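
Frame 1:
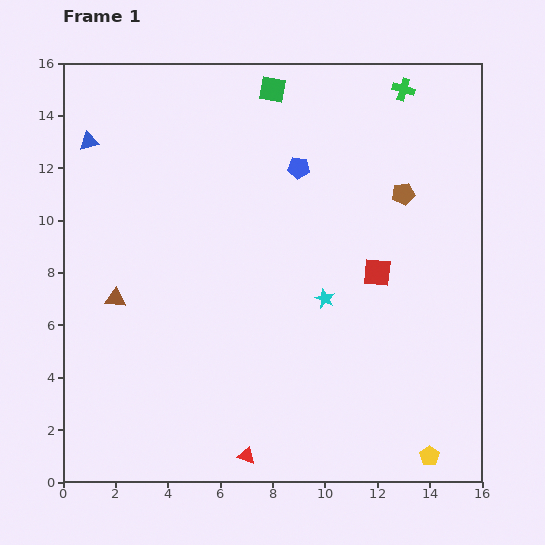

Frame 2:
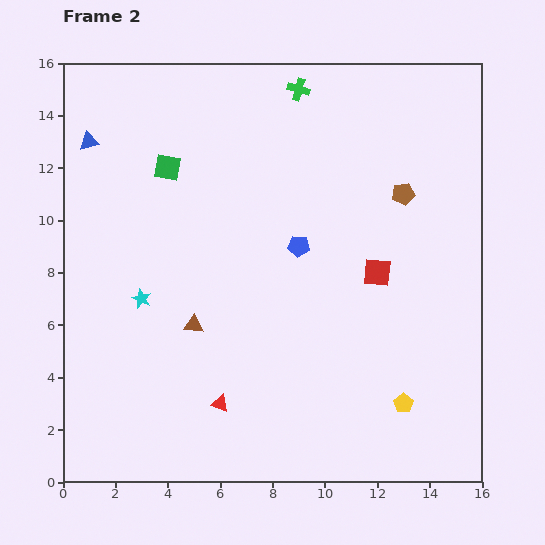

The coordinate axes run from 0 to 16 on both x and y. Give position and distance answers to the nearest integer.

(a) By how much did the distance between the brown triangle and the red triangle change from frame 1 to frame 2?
-5

Distance in frame 1: 8. Distance in frame 2: 3.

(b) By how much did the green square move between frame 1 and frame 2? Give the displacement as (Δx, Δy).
(-4, -3)

The green square was at (8, 15) in frame 1 and (4, 12) in frame 2.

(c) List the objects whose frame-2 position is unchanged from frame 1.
the red square, the blue triangle, the brown pentagon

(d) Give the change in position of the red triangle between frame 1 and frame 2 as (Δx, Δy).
(-1, 2)

The red triangle was at (7, 1) in frame 1 and (6, 3) in frame 2.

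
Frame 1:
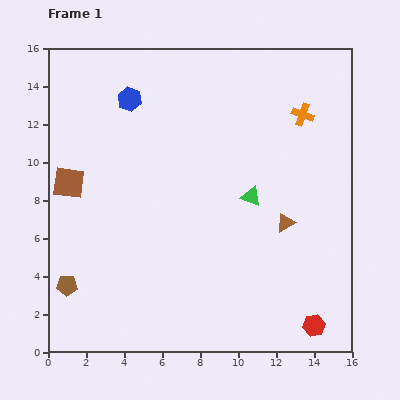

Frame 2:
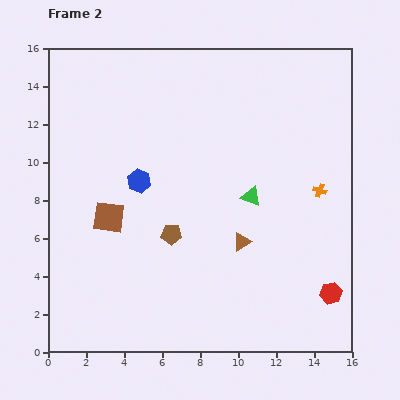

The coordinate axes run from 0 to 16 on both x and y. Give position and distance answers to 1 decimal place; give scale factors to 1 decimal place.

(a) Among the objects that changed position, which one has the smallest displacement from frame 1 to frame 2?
the red hexagon

(moved 1.9)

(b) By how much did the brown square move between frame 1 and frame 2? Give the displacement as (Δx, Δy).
(2.1, -1.8)

The brown square was at (1.1, 8.9) in frame 1 and (3.2, 7.1) in frame 2.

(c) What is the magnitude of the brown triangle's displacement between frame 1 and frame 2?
2.5

The brown triangle moved from (12.5, 6.8) to (10.2, 5.8), a distance of √(2.3² + 1.0²) ≈ 2.5.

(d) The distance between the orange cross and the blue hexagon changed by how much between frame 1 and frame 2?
+0.4

Distance in frame 1: 9.1. Distance in frame 2: 9.5.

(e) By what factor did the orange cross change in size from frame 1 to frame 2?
0.6×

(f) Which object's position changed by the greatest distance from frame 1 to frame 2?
the brown pentagon

(moved 6.1; next 4.3)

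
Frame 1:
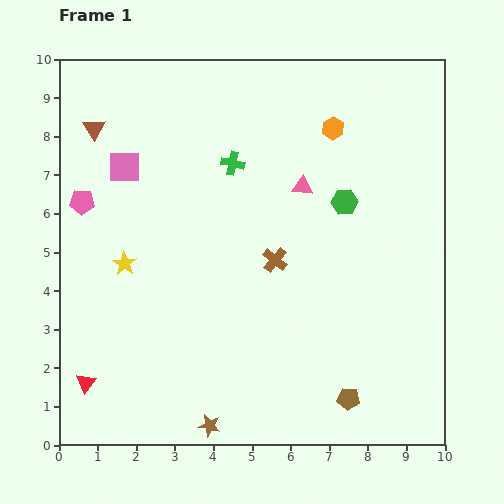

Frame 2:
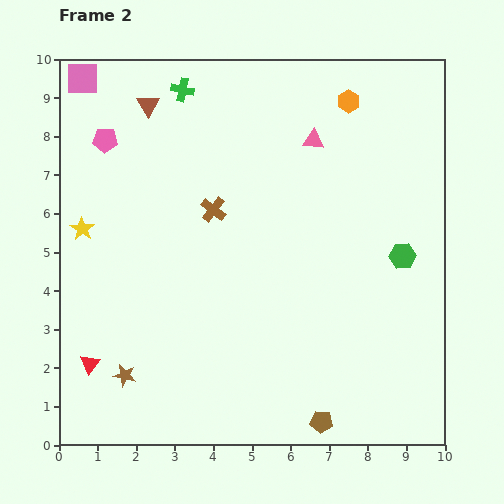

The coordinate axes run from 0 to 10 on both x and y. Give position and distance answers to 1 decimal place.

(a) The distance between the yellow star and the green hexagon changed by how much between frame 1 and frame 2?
+2.4

Distance in frame 1: 5.9. Distance in frame 2: 8.3.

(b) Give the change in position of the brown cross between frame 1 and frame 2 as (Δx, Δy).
(-1.6, 1.3)

The brown cross was at (5.6, 4.8) in frame 1 and (4.0, 6.1) in frame 2.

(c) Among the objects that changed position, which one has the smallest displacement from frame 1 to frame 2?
the red triangle

(moved 0.5)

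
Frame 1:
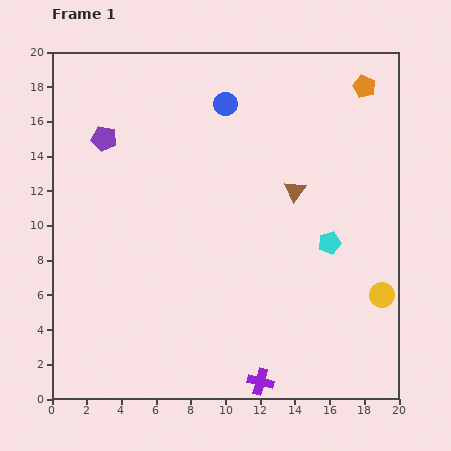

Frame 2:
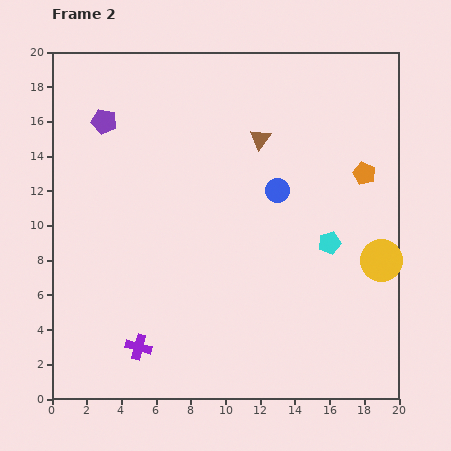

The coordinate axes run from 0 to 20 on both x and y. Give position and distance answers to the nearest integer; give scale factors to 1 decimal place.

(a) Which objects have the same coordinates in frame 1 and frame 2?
the cyan pentagon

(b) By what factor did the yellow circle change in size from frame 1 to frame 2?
1.7×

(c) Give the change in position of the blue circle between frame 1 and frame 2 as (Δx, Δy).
(3, -5)

The blue circle was at (10, 17) in frame 1 and (13, 12) in frame 2.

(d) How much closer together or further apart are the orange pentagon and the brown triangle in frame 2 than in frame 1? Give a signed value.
-1

Distance in frame 1: 7. Distance in frame 2: 6.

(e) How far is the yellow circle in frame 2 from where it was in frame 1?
2

The yellow circle moved from (19, 6) to (19, 8), a distance of √(0² + 2²) ≈ 2.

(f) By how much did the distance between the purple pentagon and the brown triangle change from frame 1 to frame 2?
-2

Distance in frame 1: 11. Distance in frame 2: 9.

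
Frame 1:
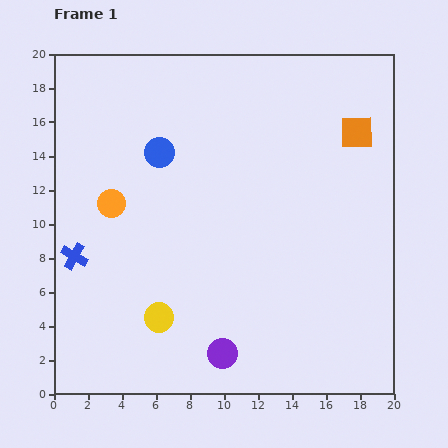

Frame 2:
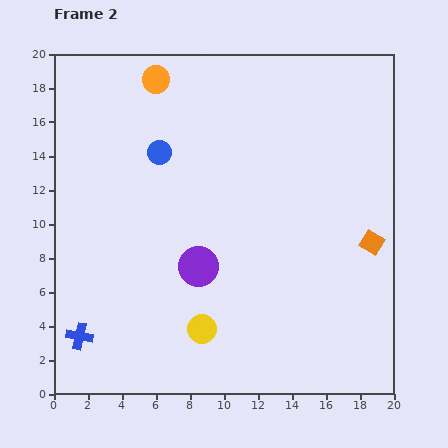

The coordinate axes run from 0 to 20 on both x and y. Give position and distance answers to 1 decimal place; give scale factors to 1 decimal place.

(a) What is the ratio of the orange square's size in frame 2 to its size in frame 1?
0.7×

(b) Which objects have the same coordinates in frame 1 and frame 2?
the blue circle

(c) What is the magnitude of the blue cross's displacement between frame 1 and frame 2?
4.7

The blue cross moved from (1.2, 8.1) to (1.5, 3.4), a distance of √(0.3² + 4.7²) ≈ 4.7.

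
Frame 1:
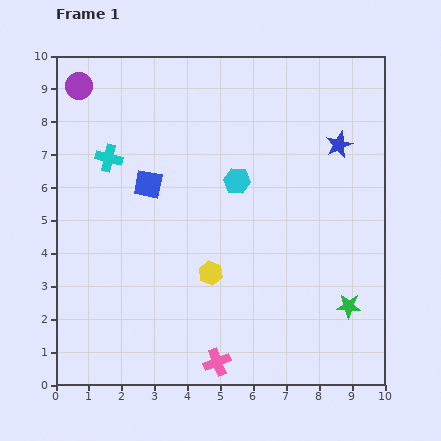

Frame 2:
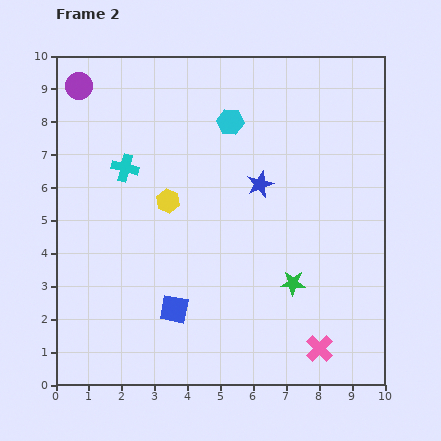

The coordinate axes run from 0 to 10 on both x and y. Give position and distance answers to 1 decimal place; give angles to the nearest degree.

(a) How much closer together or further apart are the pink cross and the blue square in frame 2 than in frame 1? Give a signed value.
-1.2

Distance in frame 1: 5.8. Distance in frame 2: 4.6.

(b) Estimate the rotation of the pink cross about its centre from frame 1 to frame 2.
24° counter-clockwise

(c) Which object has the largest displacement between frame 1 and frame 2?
the blue square

(moved 3.9; next 3.1)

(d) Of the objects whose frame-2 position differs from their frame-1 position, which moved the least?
the cyan cross

(moved 0.6)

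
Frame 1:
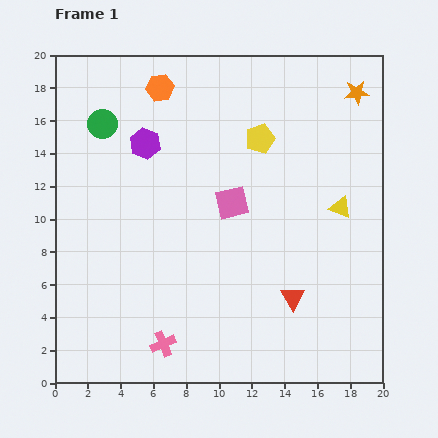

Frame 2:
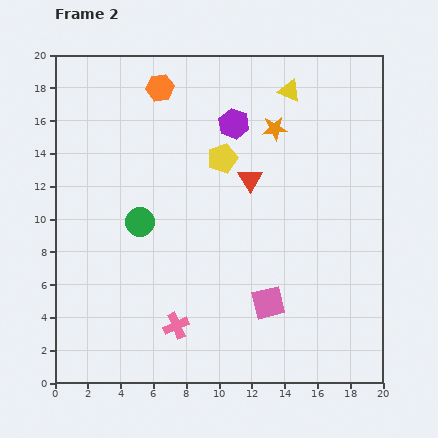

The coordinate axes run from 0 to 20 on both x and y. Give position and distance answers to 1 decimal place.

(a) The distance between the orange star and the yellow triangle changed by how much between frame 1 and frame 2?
-4.6

Distance in frame 1: 7.1. Distance in frame 2: 2.5.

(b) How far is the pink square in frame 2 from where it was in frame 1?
6.5

The pink square moved from (10.8, 11.0) to (13.0, 4.9), a distance of √(2.2² + 6.1²) ≈ 6.5.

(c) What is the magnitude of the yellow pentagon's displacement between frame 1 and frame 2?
2.6

The yellow pentagon moved from (12.5, 14.9) to (10.2, 13.7), a distance of √(2.3² + 1.2²) ≈ 2.6.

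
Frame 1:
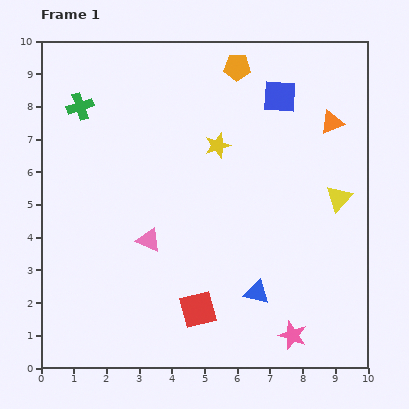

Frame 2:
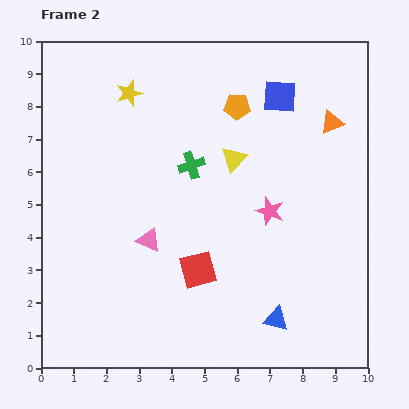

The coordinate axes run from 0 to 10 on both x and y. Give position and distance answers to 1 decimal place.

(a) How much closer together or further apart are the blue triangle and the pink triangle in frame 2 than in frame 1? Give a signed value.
+0.9

Distance in frame 1: 3.7. Distance in frame 2: 4.6.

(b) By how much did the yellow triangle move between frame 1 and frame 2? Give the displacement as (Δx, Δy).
(-3.2, 1.2)

The yellow triangle was at (9.1, 5.2) in frame 1 and (5.9, 6.4) in frame 2.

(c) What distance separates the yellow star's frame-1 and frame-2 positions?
3.1

The yellow star moved from (5.4, 6.8) to (2.7, 8.4), a distance of √(2.7² + 1.6²) ≈ 3.1.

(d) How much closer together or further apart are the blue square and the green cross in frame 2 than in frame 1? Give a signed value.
-2.7

Distance in frame 1: 6.1. Distance in frame 2: 3.4.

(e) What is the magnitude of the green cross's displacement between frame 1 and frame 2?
3.8

The green cross moved from (1.2, 8.0) to (4.6, 6.2), a distance of √(3.4² + 1.8²) ≈ 3.8.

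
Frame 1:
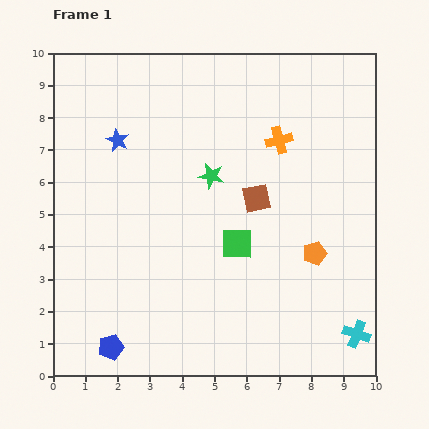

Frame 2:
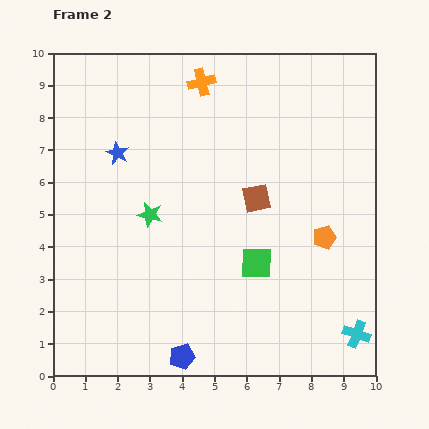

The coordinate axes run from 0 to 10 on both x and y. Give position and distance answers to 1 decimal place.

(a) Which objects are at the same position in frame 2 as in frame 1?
the cyan cross, the brown square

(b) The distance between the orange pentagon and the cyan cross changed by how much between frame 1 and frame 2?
+0.4

Distance in frame 1: 2.8. Distance in frame 2: 3.2.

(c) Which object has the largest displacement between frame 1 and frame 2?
the orange cross

(moved 3.0; next 2.2)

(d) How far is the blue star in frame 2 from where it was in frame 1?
0.4

The blue star moved from (2.0, 7.3) to (2.0, 6.9), a distance of √(0.0² + 0.4²) ≈ 0.4.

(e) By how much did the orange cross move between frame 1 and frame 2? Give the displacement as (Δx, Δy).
(-2.4, 1.8)

The orange cross was at (7.0, 7.3) in frame 1 and (4.6, 9.1) in frame 2.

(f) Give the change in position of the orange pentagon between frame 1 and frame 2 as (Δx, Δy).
(0.3, 0.5)

The orange pentagon was at (8.1, 3.8) in frame 1 and (8.4, 4.3) in frame 2.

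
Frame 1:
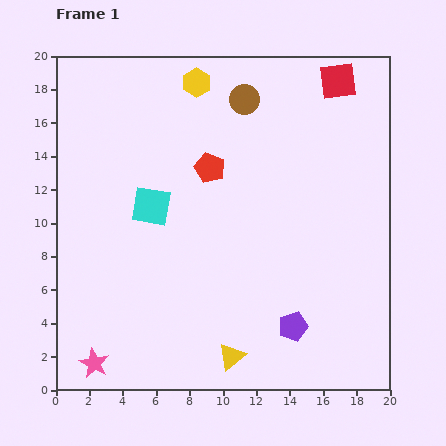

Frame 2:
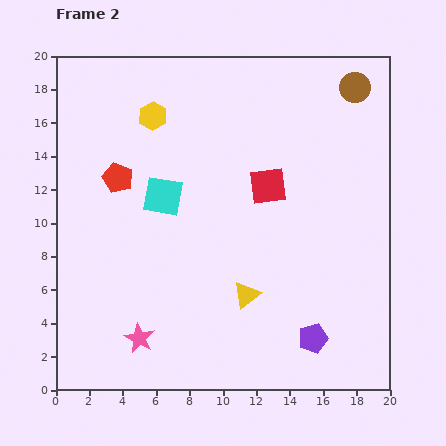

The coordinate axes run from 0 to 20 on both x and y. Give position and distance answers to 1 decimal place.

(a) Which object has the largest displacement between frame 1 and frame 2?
the red square

(moved 7.6; next 6.6)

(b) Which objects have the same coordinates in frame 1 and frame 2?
none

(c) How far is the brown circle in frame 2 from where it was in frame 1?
6.6

The brown circle moved from (11.3, 17.4) to (17.9, 18.1), a distance of √(6.6² + 0.7²) ≈ 6.6.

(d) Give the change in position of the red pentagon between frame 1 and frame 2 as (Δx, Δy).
(-5.5, -0.6)

The red pentagon was at (9.2, 13.3) in frame 1 and (3.7, 12.7) in frame 2.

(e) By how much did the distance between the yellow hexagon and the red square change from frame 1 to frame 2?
-0.4

Distance in frame 1: 8.5. Distance in frame 2: 8.1.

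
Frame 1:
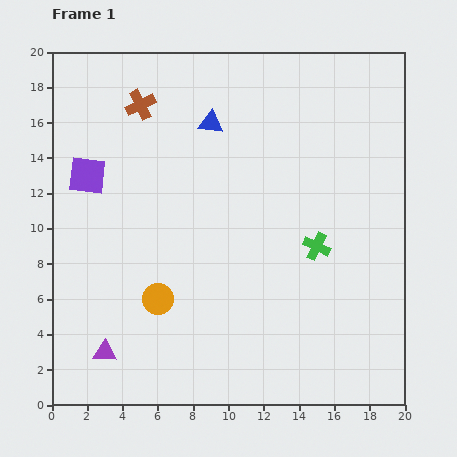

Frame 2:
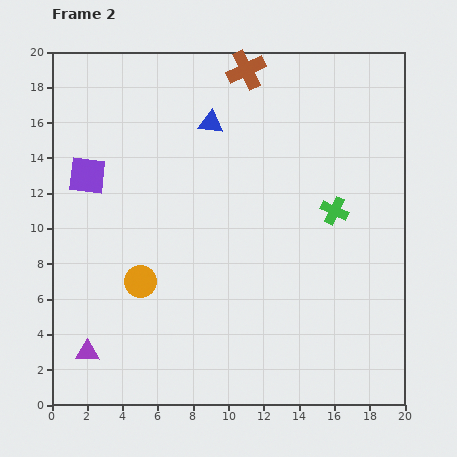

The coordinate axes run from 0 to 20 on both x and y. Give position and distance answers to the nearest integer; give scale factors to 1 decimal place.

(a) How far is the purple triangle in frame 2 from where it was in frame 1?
1

The purple triangle moved from (3, 3) to (2, 3), a distance of √(1² + 0²) ≈ 1.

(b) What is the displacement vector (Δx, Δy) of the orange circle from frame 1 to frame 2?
(-1, 1)

The orange circle was at (6, 6) in frame 1 and (5, 7) in frame 2.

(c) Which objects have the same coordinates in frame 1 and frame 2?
the purple square, the blue triangle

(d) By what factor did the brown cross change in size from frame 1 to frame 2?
1.3×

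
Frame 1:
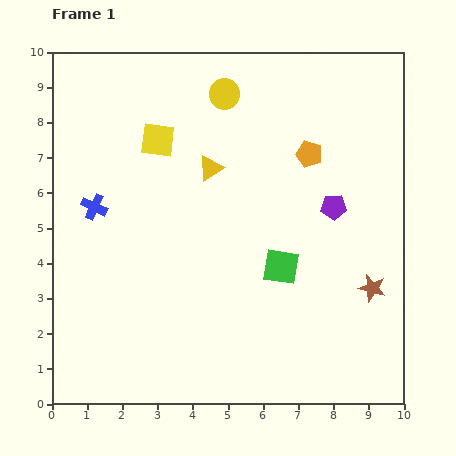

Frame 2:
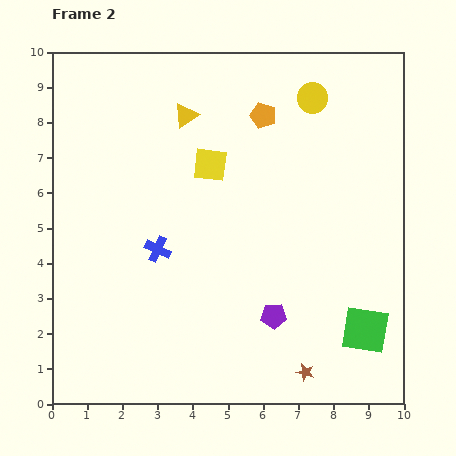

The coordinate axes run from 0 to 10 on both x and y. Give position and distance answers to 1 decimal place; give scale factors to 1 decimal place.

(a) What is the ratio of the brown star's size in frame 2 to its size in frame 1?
0.6×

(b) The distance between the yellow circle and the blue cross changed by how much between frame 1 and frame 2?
+1.3

Distance in frame 1: 4.9. Distance in frame 2: 6.2.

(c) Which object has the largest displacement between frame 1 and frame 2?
the purple pentagon

(moved 3.5; next 3.1)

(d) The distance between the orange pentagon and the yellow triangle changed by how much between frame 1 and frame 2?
-0.6

Distance in frame 1: 2.8. Distance in frame 2: 2.2.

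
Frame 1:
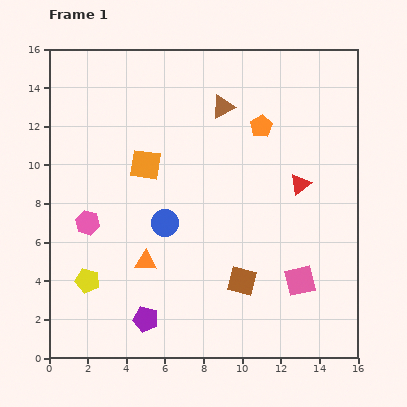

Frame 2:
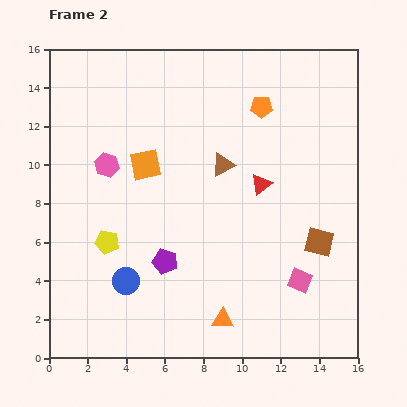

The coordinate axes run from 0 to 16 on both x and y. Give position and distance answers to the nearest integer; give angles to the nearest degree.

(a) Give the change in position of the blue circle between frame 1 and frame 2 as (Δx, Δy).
(-2, -3)

The blue circle was at (6, 7) in frame 1 and (4, 4) in frame 2.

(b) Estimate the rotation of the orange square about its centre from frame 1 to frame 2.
20° counter-clockwise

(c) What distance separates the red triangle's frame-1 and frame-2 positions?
2

The red triangle moved from (13, 9) to (11, 9), a distance of √(2² + 0²) ≈ 2.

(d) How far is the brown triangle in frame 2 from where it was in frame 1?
3

The brown triangle moved from (9, 13) to (9, 10), a distance of √(0² + 3²) ≈ 3.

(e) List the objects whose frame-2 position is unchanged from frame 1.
the orange square, the pink square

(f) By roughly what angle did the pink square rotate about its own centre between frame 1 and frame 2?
36° clockwise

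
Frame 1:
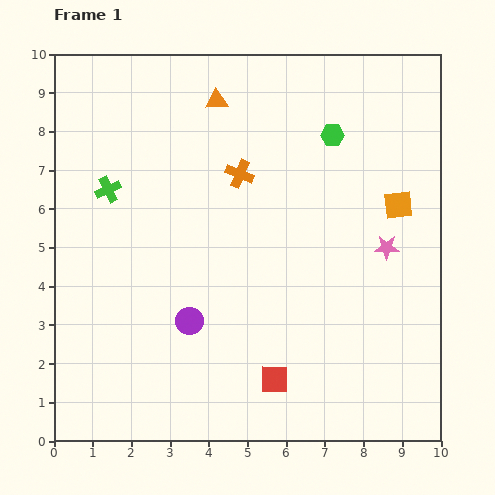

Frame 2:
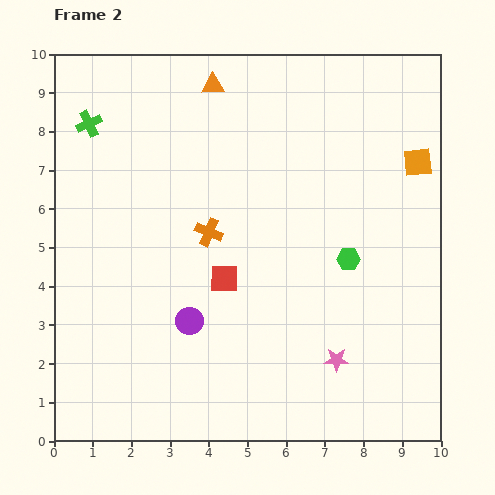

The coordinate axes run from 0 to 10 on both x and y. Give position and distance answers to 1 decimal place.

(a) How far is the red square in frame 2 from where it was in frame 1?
2.9

The red square moved from (5.7, 1.6) to (4.4, 4.2), a distance of √(1.3² + 2.6²) ≈ 2.9.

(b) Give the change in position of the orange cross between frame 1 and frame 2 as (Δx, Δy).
(-0.8, -1.5)

The orange cross was at (4.8, 6.9) in frame 1 and (4.0, 5.4) in frame 2.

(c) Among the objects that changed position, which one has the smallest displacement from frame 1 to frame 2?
the orange triangle

(moved 0.4)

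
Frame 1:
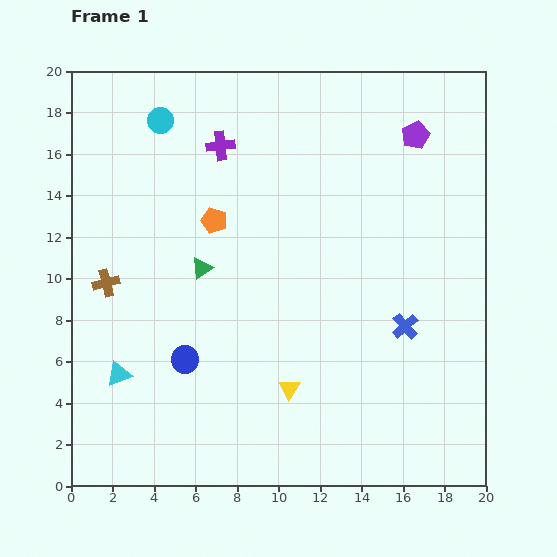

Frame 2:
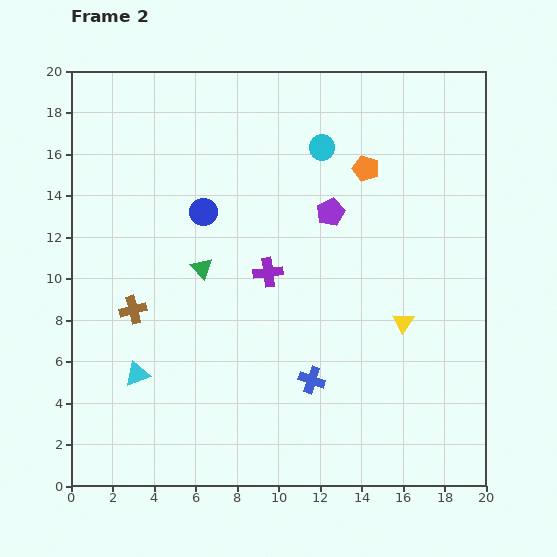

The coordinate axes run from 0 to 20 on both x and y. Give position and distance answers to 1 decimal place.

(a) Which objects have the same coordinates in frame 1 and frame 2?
the green triangle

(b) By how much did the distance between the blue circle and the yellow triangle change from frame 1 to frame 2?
+5.8

Distance in frame 1: 5.2. Distance in frame 2: 11.0.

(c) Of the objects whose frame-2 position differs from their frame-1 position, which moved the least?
the cyan triangle

(moved 0.9)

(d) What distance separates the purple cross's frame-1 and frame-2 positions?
6.5

The purple cross moved from (7.2, 16.4) to (9.5, 10.3), a distance of √(2.3² + 6.1²) ≈ 6.5.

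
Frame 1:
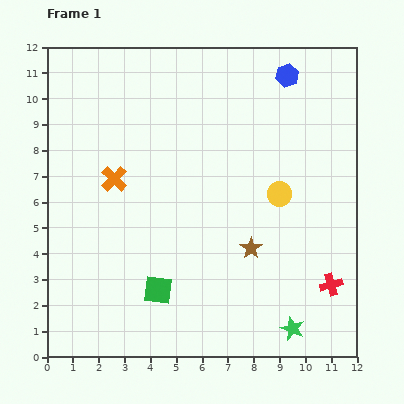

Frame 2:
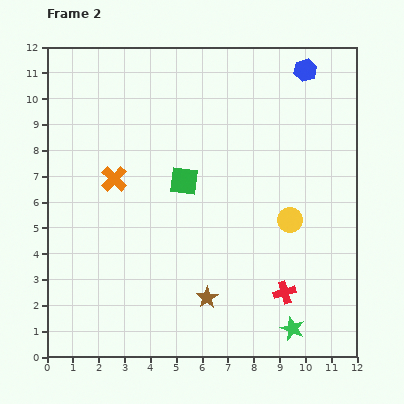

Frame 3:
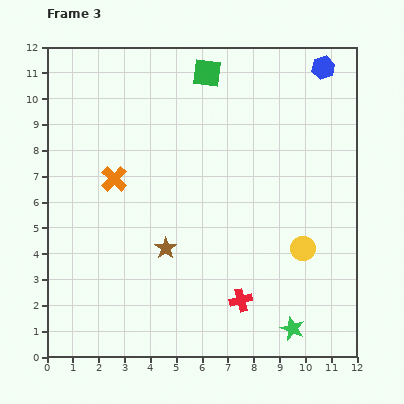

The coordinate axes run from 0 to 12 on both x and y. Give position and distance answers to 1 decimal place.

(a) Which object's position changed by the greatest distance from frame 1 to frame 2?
the green square

(moved 4.3; next 2.5)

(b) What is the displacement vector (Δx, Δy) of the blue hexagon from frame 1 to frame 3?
(1.4, 0.3)

The blue hexagon was at (9.3, 10.9) in frame 1 and (10.7, 11.2) in frame 3.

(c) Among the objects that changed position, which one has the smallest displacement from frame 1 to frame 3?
the blue hexagon

(moved 1.4)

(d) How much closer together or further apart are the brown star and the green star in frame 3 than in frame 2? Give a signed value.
+2.3

Distance in frame 2: 3.5. Distance in frame 3: 5.8.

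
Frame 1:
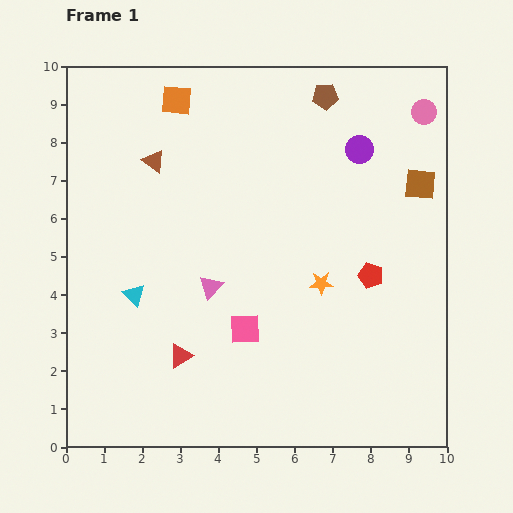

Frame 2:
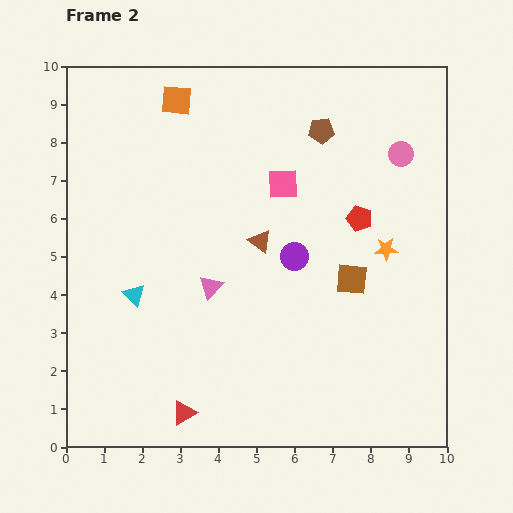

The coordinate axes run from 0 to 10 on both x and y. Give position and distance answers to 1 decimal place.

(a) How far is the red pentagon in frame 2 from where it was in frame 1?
1.5

The red pentagon moved from (8.0, 4.5) to (7.7, 6.0), a distance of √(0.3² + 1.5²) ≈ 1.5.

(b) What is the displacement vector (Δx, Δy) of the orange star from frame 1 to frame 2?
(1.7, 0.9)

The orange star was at (6.7, 4.3) in frame 1 and (8.4, 5.2) in frame 2.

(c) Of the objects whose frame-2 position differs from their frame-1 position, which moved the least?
the brown pentagon

(moved 0.9)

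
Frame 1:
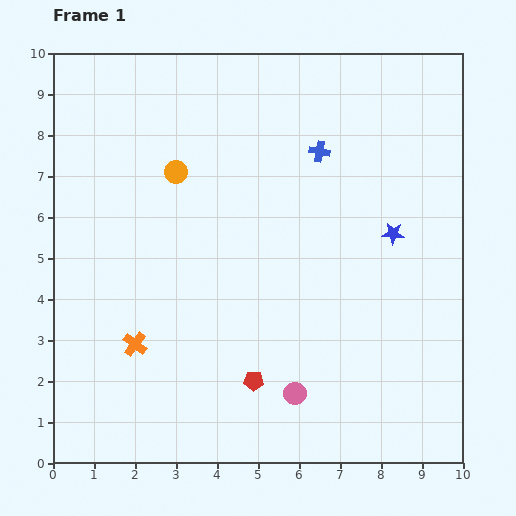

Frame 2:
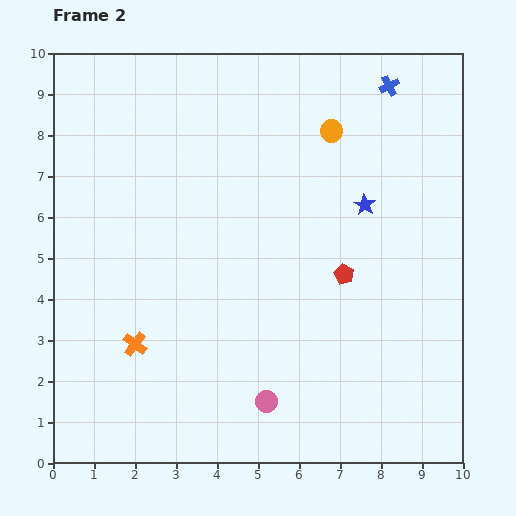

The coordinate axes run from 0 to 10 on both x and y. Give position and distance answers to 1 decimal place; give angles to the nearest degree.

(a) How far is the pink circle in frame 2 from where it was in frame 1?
0.7

The pink circle moved from (5.9, 1.7) to (5.2, 1.5), a distance of √(0.7² + 0.2²) ≈ 0.7.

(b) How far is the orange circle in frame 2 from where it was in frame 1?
3.9

The orange circle moved from (3.0, 7.1) to (6.8, 8.1), a distance of √(3.8² + 1.0²) ≈ 3.9.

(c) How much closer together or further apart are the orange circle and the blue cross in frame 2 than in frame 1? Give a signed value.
-1.7

Distance in frame 1: 3.5. Distance in frame 2: 1.8.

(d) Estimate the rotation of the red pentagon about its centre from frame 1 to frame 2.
24° clockwise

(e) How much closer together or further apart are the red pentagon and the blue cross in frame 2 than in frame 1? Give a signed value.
-1.1

Distance in frame 1: 5.8. Distance in frame 2: 4.7.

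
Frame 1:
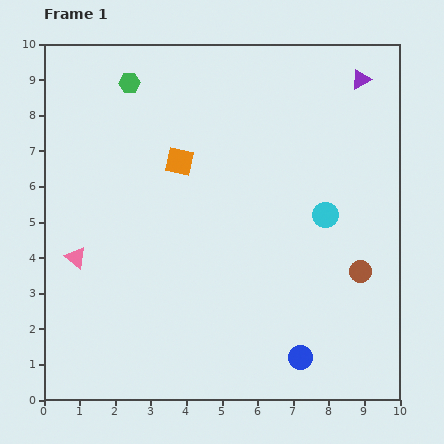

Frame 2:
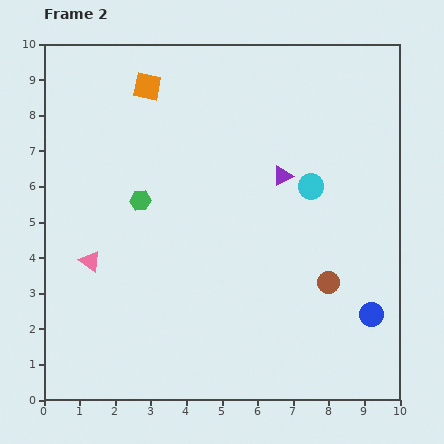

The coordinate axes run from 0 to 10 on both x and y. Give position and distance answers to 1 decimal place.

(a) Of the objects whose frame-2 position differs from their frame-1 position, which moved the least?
the pink triangle

(moved 0.4)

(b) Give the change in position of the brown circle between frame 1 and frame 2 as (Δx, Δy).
(-0.9, -0.3)

The brown circle was at (8.9, 3.6) in frame 1 and (8.0, 3.3) in frame 2.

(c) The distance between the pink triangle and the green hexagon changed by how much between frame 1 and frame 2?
-2.9

Distance in frame 1: 5.1. Distance in frame 2: 2.2.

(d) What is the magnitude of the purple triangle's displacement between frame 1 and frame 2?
3.5

The purple triangle moved from (8.9, 9.0) to (6.7, 6.3), a distance of √(2.2² + 2.7²) ≈ 3.5.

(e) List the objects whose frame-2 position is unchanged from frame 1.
none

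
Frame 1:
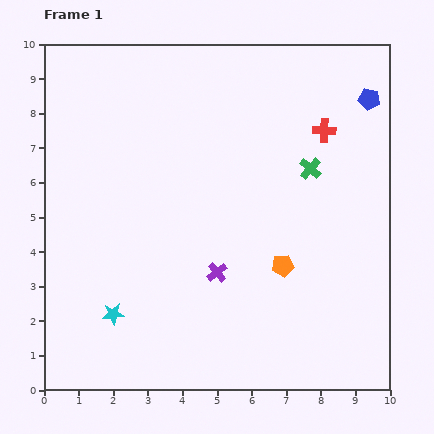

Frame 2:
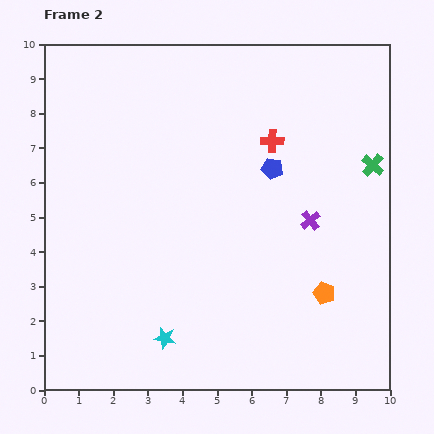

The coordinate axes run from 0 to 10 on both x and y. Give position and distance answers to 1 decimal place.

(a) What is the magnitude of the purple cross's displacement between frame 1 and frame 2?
3.1

The purple cross moved from (5.0, 3.4) to (7.7, 4.9), a distance of √(2.7² + 1.5²) ≈ 3.1.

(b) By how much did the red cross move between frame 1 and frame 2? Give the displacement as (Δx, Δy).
(-1.5, -0.3)

The red cross was at (8.1, 7.5) in frame 1 and (6.6, 7.2) in frame 2.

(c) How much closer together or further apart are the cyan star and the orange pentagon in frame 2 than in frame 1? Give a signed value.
-0.3

Distance in frame 1: 5.1. Distance in frame 2: 4.8.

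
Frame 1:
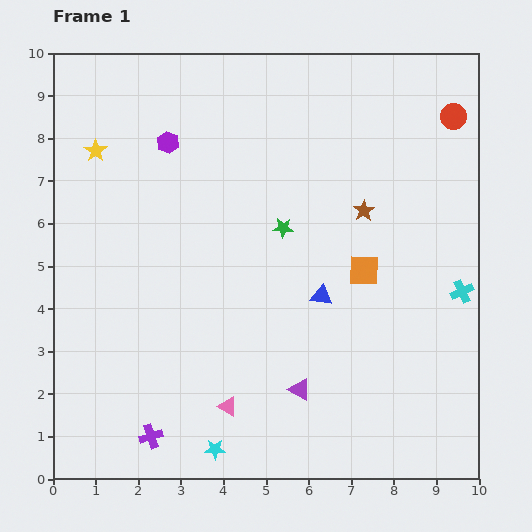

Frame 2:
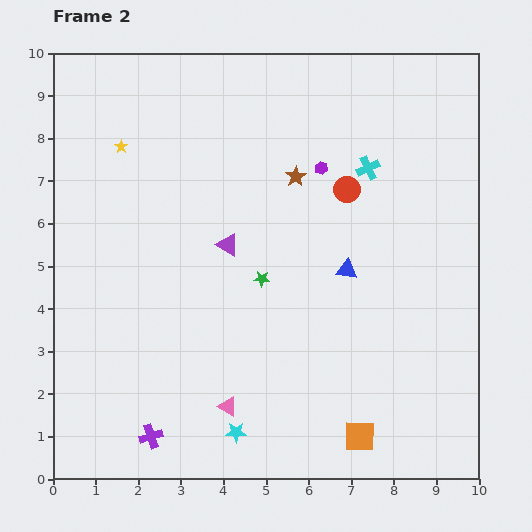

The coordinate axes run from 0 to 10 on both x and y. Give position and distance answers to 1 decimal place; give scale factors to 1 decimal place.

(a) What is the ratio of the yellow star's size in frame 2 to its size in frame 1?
0.6×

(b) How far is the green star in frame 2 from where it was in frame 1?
1.3

The green star moved from (5.4, 5.9) to (4.9, 4.7), a distance of √(0.5² + 1.2²) ≈ 1.3.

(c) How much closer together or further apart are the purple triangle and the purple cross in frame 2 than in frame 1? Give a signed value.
+1.1

Distance in frame 1: 3.7. Distance in frame 2: 4.8.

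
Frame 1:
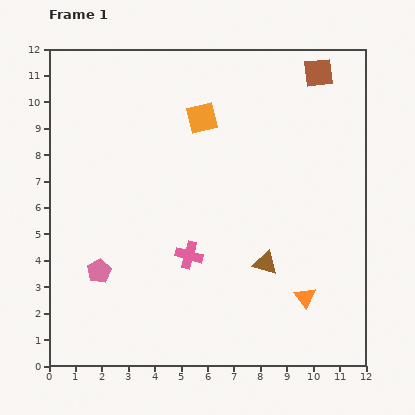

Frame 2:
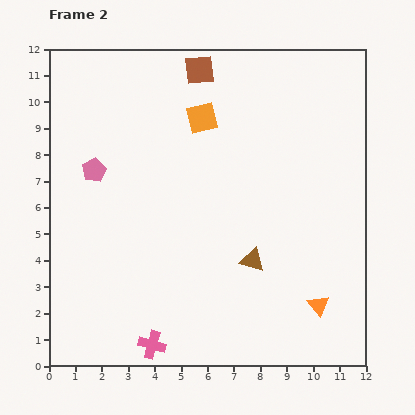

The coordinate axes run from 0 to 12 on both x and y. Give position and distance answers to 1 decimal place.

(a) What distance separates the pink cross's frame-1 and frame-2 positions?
3.7

The pink cross moved from (5.3, 4.2) to (3.9, 0.8), a distance of √(1.4² + 3.4²) ≈ 3.7.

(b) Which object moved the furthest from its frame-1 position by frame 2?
the brown square

(moved 4.5; next 3.8)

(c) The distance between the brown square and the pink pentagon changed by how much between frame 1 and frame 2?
-5.7

Distance in frame 1: 11.2. Distance in frame 2: 5.5.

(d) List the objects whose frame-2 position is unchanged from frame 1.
the orange square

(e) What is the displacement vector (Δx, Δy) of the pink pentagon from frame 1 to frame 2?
(-0.2, 3.8)

The pink pentagon was at (1.9, 3.6) in frame 1 and (1.7, 7.4) in frame 2.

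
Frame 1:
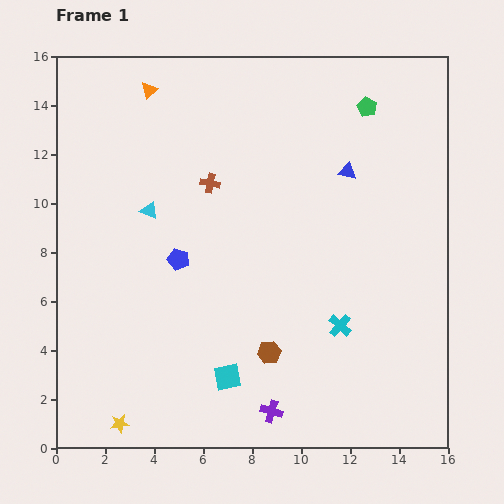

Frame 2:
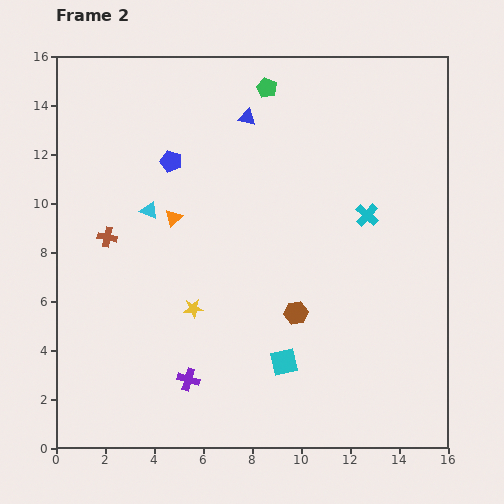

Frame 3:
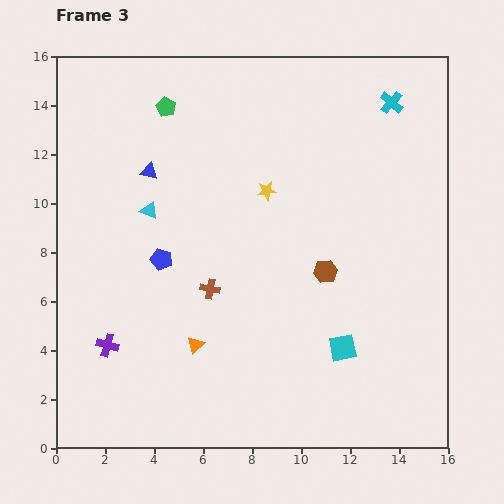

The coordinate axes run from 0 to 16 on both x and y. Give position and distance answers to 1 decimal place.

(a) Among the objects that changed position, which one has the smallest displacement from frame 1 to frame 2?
the brown hexagon

(moved 1.9)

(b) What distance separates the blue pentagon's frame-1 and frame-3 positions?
0.7

The blue pentagon moved from (5.0, 7.7) to (4.3, 7.7), a distance of √(0.7² + 0.0²) ≈ 0.7.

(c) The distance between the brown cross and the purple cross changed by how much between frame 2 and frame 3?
-1.9

Distance in frame 2: 6.7. Distance in frame 3: 4.8.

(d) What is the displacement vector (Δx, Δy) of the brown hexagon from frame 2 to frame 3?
(1.2, 1.7)

The brown hexagon was at (9.8, 5.5) in frame 2 and (11.0, 7.2) in frame 3.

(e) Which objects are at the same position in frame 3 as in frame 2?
the cyan triangle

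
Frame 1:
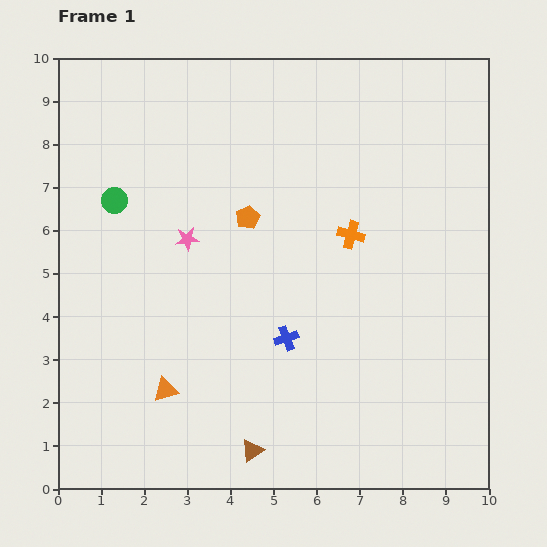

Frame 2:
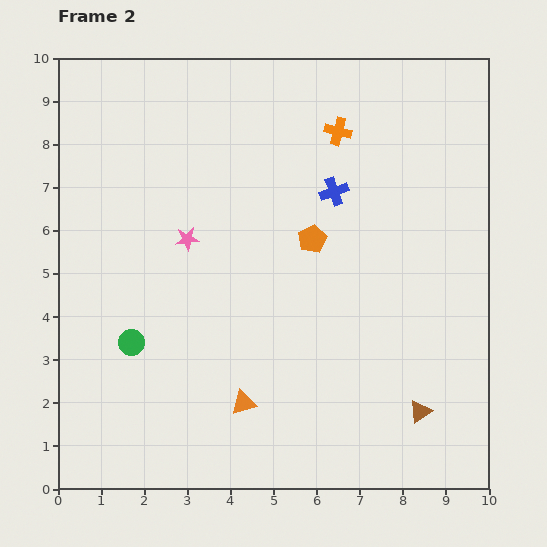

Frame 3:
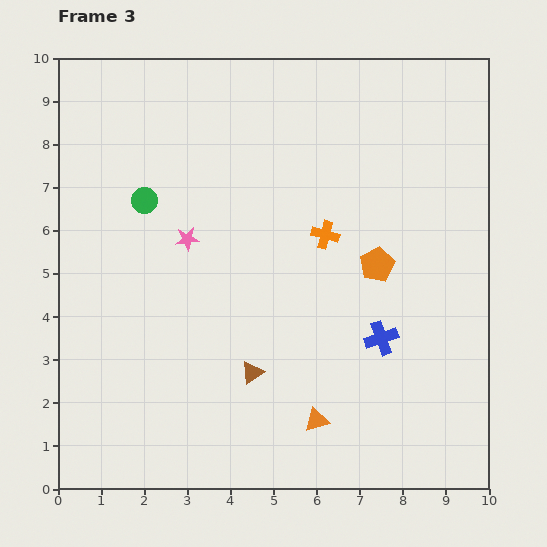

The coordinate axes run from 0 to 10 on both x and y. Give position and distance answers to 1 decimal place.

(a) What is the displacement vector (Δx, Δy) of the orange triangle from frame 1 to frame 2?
(1.8, -0.3)

The orange triangle was at (2.5, 2.3) in frame 1 and (4.3, 2.0) in frame 2.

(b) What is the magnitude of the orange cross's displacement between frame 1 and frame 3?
0.6

The orange cross moved from (6.8, 5.9) to (6.2, 5.9), a distance of √(0.6² + 0.0²) ≈ 0.6.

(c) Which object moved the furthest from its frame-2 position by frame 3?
the brown triangle

(moved 4.0; next 3.6)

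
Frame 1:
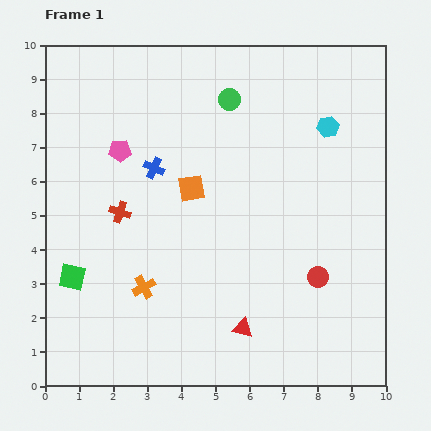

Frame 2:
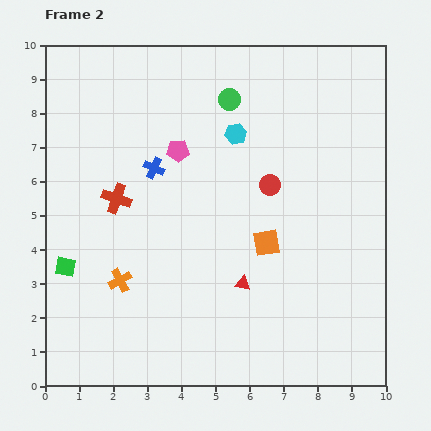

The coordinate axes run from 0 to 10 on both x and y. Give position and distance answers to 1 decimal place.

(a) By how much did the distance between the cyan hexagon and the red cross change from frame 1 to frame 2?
-2.6

Distance in frame 1: 6.6. Distance in frame 2: 4.0.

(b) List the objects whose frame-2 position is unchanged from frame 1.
the green circle, the blue cross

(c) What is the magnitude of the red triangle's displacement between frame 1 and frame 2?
1.3

The red triangle moved from (5.8, 1.7) to (5.8, 3.0), a distance of √(0.0² + 1.3²) ≈ 1.3.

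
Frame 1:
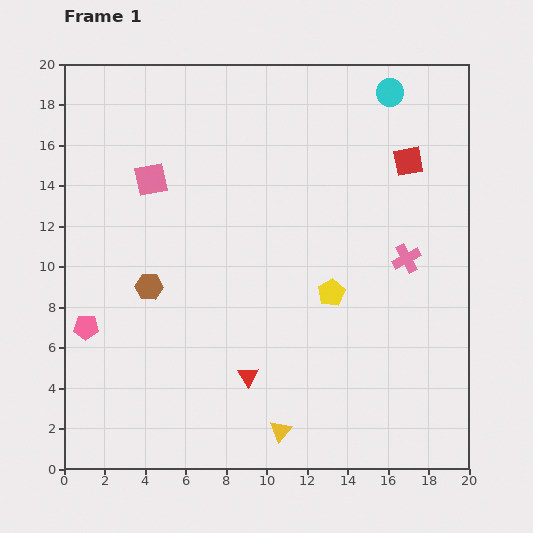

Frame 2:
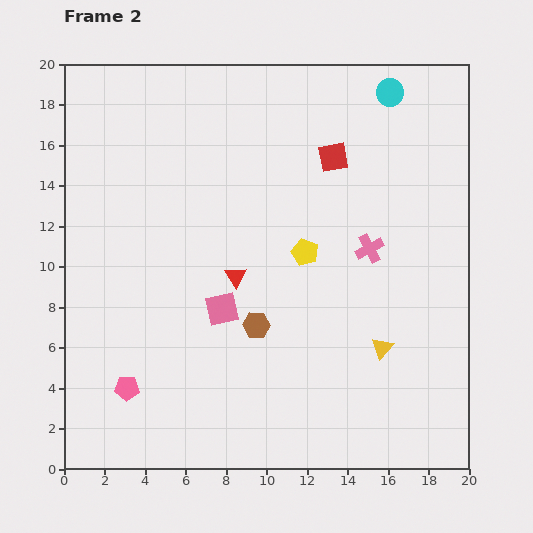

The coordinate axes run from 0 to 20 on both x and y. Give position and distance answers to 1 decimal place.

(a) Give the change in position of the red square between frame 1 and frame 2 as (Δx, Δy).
(-3.7, 0.2)

The red square was at (17.0, 15.2) in frame 1 and (13.3, 15.4) in frame 2.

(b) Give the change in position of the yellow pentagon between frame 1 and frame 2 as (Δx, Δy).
(-1.3, 2.0)

The yellow pentagon was at (13.2, 8.7) in frame 1 and (11.9, 10.7) in frame 2.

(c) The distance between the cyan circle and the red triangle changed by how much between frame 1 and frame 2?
-3.8

Distance in frame 1: 15.7. Distance in frame 2: 11.9.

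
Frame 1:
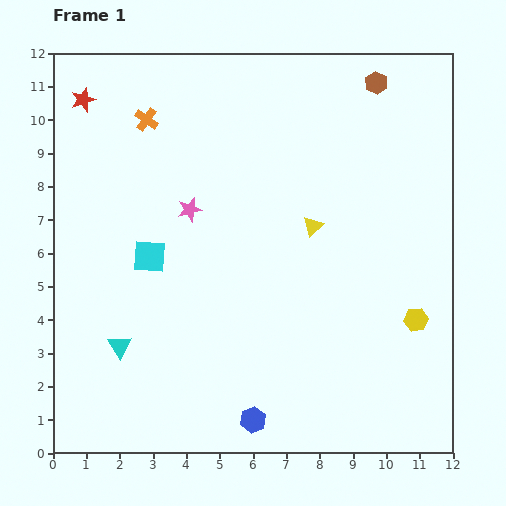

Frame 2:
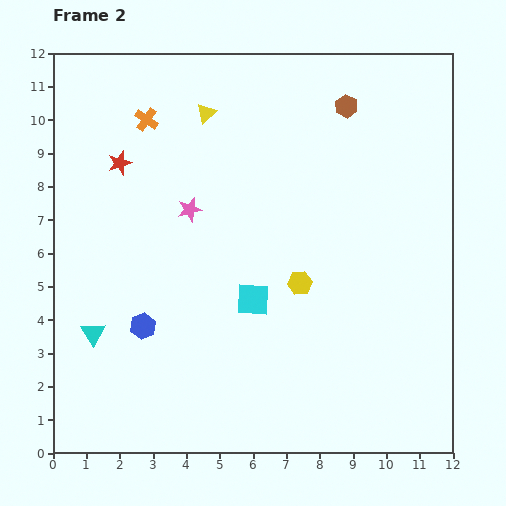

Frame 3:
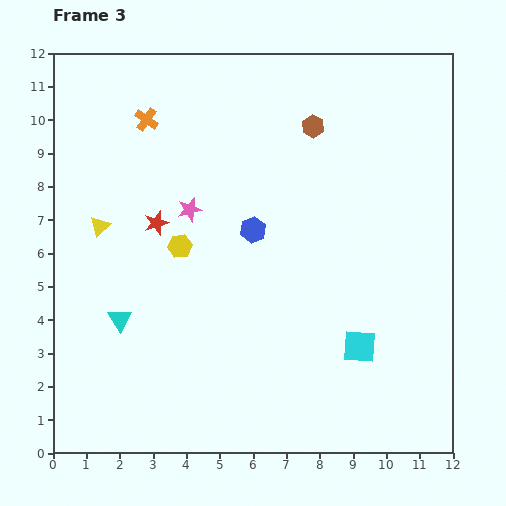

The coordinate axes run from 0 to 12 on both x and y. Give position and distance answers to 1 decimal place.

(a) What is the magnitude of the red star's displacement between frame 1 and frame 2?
2.2

The red star moved from (0.9, 10.6) to (2.0, 8.7), a distance of √(1.1² + 1.9²) ≈ 2.2.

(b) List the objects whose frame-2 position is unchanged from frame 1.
the pink star, the orange cross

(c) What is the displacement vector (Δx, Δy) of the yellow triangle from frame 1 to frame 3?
(-6.4, 0.0)

The yellow triangle was at (7.8, 6.8) in frame 1 and (1.4, 6.8) in frame 3.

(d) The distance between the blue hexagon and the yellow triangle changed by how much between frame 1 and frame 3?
-1.5

Distance in frame 1: 6.1. Distance in frame 3: 4.6.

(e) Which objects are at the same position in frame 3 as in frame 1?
the pink star, the orange cross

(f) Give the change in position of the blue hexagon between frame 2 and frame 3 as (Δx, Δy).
(3.3, 2.9)

The blue hexagon was at (2.7, 3.8) in frame 2 and (6.0, 6.7) in frame 3.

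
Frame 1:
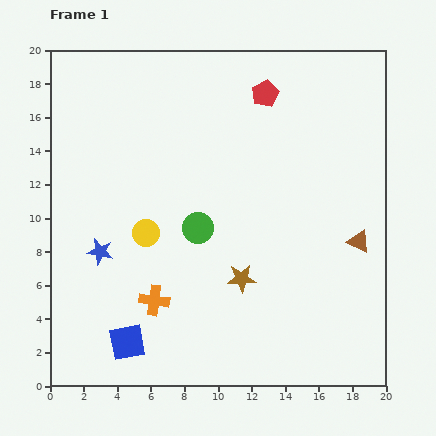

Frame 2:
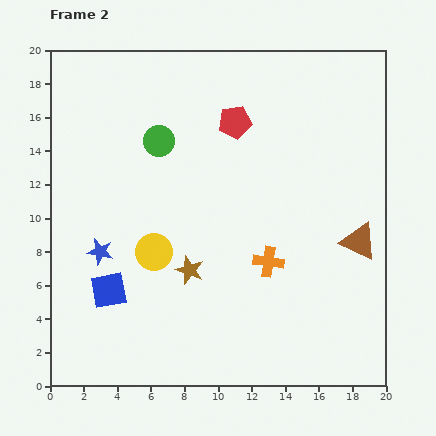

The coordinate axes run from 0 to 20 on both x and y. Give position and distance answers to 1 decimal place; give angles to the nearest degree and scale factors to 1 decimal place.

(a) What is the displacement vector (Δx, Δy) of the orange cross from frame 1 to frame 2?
(6.8, 2.3)

The orange cross was at (6.2, 5.1) in frame 1 and (13.0, 7.4) in frame 2.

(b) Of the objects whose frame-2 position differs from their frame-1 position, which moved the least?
the yellow circle

(moved 1.2)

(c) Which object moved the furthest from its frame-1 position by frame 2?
the orange cross

(moved 7.2; next 5.7)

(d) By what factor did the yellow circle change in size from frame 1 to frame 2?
1.4×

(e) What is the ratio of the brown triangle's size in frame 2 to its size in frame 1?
1.6×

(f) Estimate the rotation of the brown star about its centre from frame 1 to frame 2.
23° clockwise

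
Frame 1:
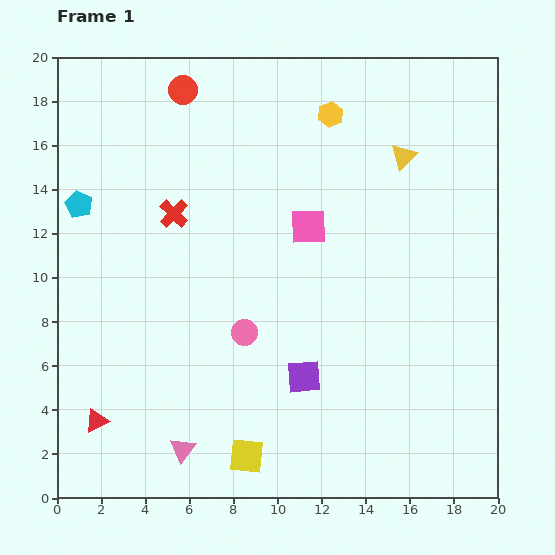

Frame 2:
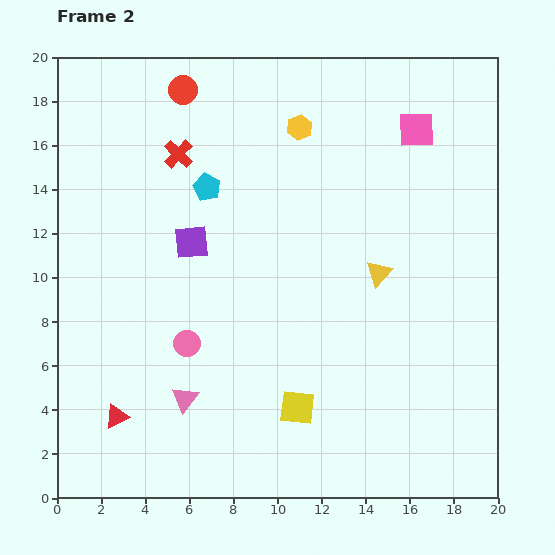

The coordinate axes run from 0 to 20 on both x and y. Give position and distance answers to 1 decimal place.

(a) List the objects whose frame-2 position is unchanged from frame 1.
the red circle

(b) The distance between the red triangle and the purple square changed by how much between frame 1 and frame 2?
-1.0

Distance in frame 1: 9.6. Distance in frame 2: 8.6.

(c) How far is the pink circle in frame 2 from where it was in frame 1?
2.6

The pink circle moved from (8.5, 7.5) to (5.9, 7.0), a distance of √(2.6² + 0.5²) ≈ 2.6.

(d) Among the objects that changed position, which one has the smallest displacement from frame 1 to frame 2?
the red triangle

(moved 0.9)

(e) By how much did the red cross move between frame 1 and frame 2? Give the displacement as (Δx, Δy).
(0.2, 2.7)

The red cross was at (5.3, 12.9) in frame 1 and (5.5, 15.6) in frame 2.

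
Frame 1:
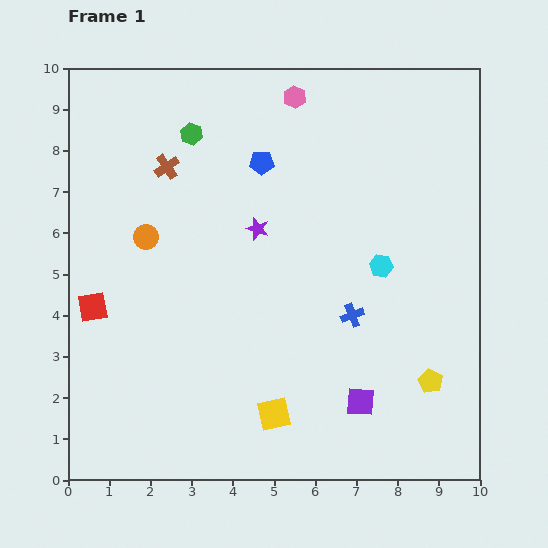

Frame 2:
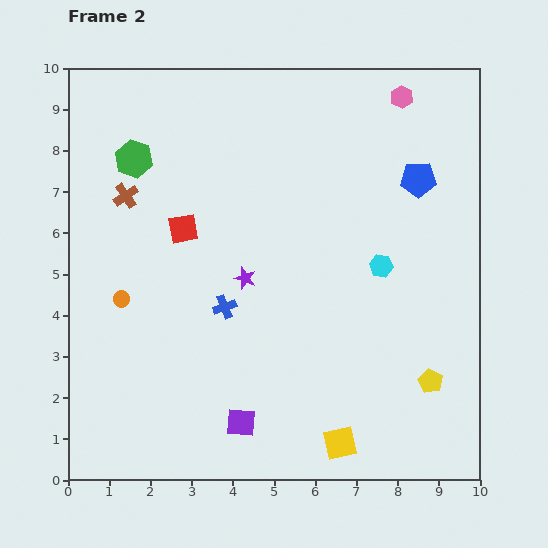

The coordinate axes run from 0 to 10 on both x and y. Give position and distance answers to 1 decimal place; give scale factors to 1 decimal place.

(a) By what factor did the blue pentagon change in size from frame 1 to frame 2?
1.4×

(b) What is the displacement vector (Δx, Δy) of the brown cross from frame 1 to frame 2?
(-1.0, -0.7)

The brown cross was at (2.4, 7.6) in frame 1 and (1.4, 6.9) in frame 2.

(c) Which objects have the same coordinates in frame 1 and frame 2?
the yellow pentagon, the cyan hexagon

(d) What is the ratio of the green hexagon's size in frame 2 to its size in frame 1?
1.7×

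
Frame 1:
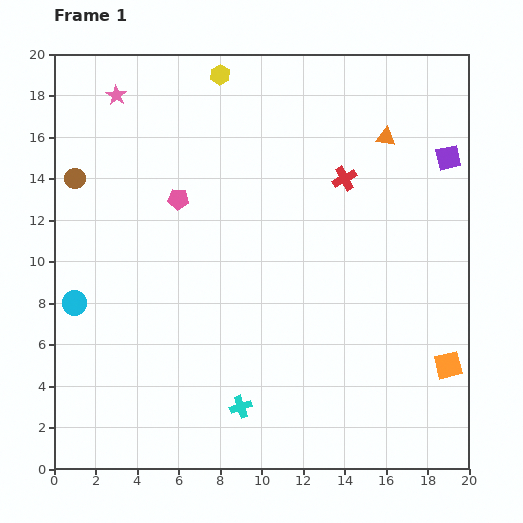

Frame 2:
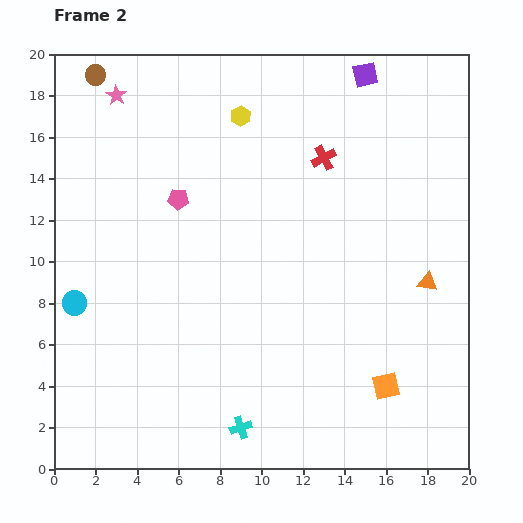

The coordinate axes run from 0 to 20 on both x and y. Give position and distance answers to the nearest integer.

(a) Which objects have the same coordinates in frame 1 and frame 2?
the pink star, the pink pentagon, the cyan circle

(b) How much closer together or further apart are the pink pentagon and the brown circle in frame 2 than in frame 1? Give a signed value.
+2

Distance in frame 1: 5. Distance in frame 2: 7.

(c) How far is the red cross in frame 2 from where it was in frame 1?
1

The red cross moved from (14, 14) to (13, 15), a distance of √(1² + 1²) ≈ 1.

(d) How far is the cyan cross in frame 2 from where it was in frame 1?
1

The cyan cross moved from (9, 3) to (9, 2), a distance of √(0² + 1²) ≈ 1.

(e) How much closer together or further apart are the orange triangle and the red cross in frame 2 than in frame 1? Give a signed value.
+5

Distance in frame 1: 3. Distance in frame 2: 8.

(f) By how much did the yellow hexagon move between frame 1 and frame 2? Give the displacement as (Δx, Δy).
(1, -2)

The yellow hexagon was at (8, 19) in frame 1 and (9, 17) in frame 2.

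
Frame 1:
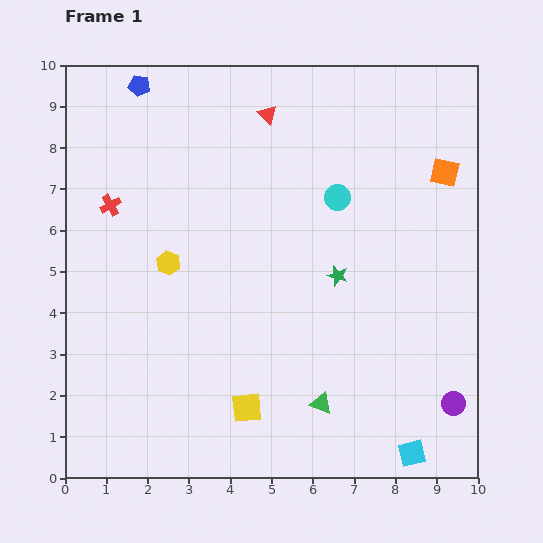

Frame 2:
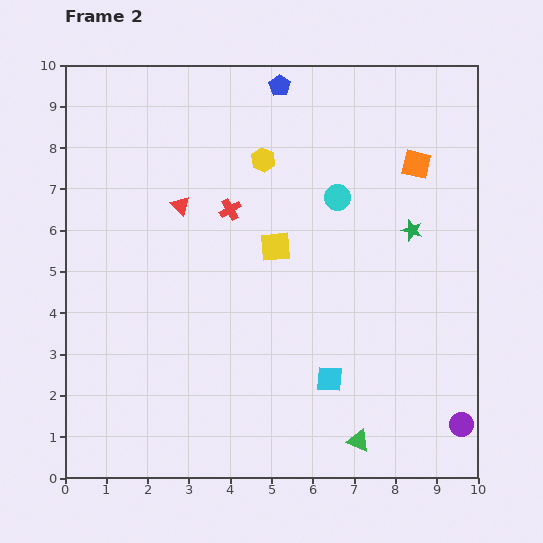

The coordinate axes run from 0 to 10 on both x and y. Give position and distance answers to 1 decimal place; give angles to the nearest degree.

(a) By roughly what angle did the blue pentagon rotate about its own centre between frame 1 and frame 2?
23° clockwise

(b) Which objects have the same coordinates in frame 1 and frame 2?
the cyan circle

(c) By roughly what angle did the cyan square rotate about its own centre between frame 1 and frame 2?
17° clockwise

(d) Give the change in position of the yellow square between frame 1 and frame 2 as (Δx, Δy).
(0.7, 3.9)

The yellow square was at (4.4, 1.7) in frame 1 and (5.1, 5.6) in frame 2.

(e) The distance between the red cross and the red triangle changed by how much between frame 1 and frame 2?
-3.2

Distance in frame 1: 4.4. Distance in frame 2: 1.2.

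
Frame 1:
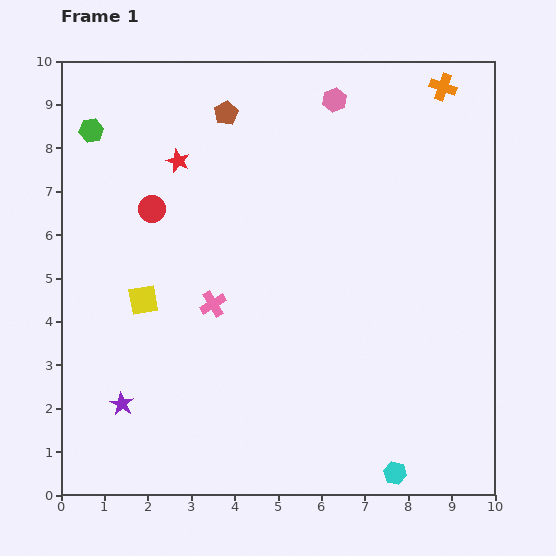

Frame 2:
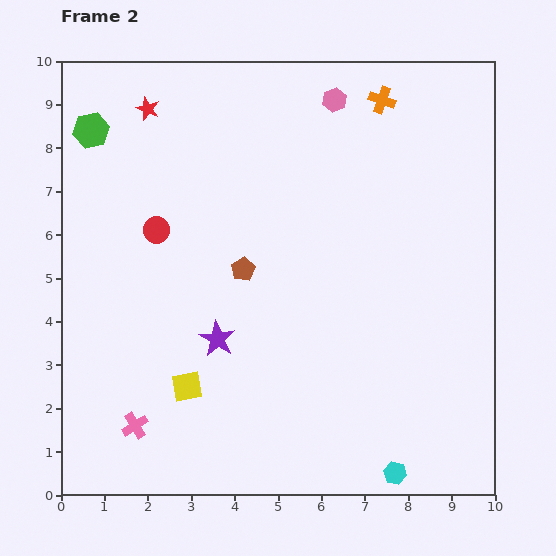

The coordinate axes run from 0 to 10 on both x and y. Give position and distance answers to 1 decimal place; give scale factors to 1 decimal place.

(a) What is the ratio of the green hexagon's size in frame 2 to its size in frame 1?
1.5×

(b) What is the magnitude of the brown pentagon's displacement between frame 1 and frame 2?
3.6

The brown pentagon moved from (3.8, 8.8) to (4.2, 5.2), a distance of √(0.4² + 3.6²) ≈ 3.6.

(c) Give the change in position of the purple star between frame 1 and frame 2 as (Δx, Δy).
(2.2, 1.5)

The purple star was at (1.4, 2.1) in frame 1 and (3.6, 3.6) in frame 2.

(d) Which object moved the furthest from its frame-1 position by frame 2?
the brown pentagon

(moved 3.6; next 3.3)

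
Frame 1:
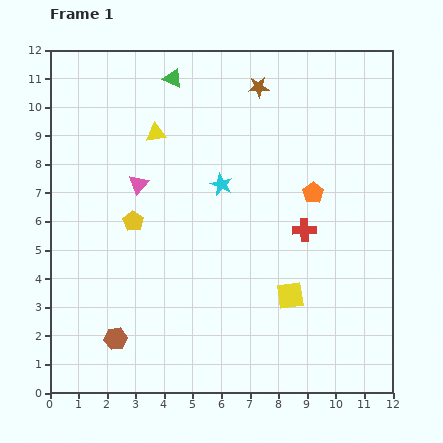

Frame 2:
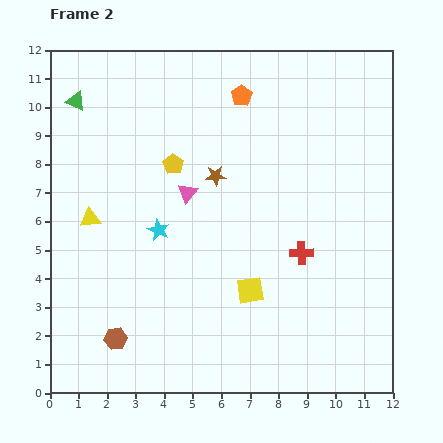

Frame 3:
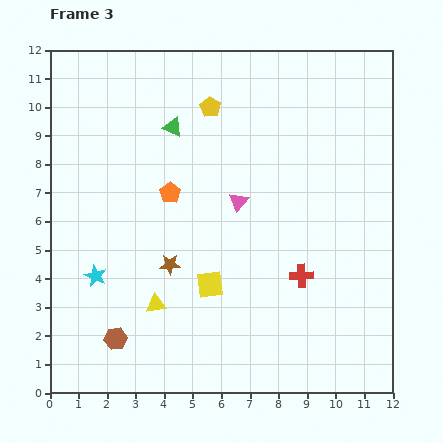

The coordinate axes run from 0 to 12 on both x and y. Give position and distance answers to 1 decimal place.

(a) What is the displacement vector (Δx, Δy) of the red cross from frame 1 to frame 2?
(-0.1, -0.8)

The red cross was at (8.9, 5.7) in frame 1 and (8.8, 4.9) in frame 2.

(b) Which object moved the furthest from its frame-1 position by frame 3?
the brown star

(moved 6.9; next 6.0)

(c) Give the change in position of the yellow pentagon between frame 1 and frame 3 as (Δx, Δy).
(2.7, 4.0)

The yellow pentagon was at (2.9, 6.0) in frame 1 and (5.6, 10.0) in frame 3.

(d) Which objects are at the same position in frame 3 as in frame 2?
the brown hexagon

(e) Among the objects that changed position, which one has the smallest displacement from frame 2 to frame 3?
the red cross

(moved 0.8)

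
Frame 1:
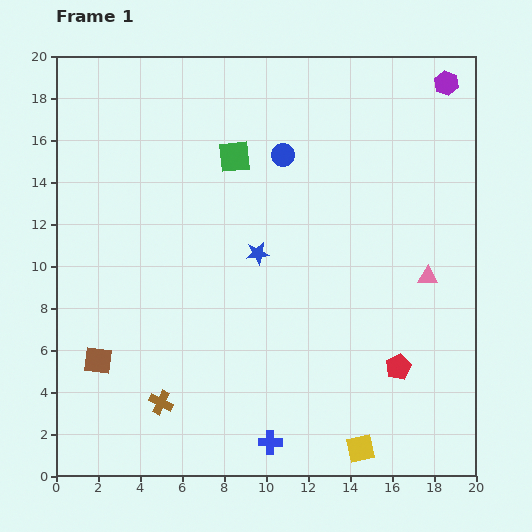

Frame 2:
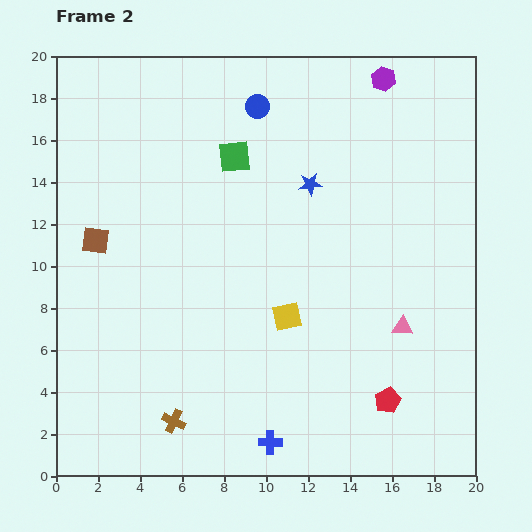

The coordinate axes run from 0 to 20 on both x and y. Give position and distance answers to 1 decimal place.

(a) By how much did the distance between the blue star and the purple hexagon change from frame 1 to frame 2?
-6.0

Distance in frame 1: 12.1. Distance in frame 2: 6.1.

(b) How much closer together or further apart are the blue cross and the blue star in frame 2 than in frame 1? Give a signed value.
+3.4

Distance in frame 1: 9.0. Distance in frame 2: 12.4.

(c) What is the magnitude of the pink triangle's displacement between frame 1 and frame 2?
2.7

The pink triangle moved from (17.7, 9.5) to (16.5, 7.1), a distance of √(1.2² + 2.4²) ≈ 2.7.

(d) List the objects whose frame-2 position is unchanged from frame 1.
the green square, the blue cross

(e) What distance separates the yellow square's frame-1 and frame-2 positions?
7.2

The yellow square moved from (14.5, 1.3) to (11.0, 7.6), a distance of √(3.5² + 6.3²) ≈ 7.2.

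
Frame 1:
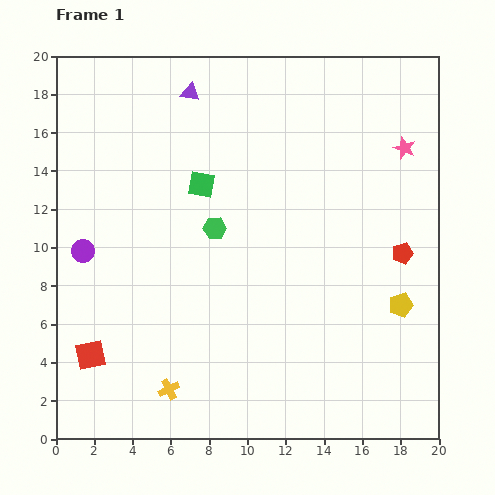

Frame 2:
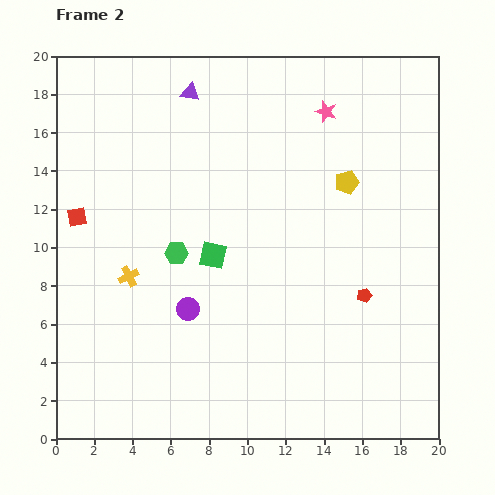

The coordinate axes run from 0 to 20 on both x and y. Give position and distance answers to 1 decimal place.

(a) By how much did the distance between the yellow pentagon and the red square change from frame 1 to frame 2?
-2.2

Distance in frame 1: 16.4. Distance in frame 2: 14.2.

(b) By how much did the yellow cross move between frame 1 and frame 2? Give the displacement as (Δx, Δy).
(-2.1, 5.9)

The yellow cross was at (5.9, 2.6) in frame 1 and (3.8, 8.5) in frame 2.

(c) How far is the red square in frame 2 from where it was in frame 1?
7.2

The red square moved from (1.8, 4.4) to (1.1, 11.6), a distance of √(0.7² + 7.2²) ≈ 7.2.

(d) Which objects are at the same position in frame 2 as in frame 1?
the purple triangle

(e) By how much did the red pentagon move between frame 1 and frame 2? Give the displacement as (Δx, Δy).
(-2.0, -2.2)

The red pentagon was at (18.1, 9.7) in frame 1 and (16.1, 7.5) in frame 2.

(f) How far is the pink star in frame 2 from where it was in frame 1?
4.5

The pink star moved from (18.2, 15.2) to (14.1, 17.1), a distance of √(4.1² + 1.9²) ≈ 4.5.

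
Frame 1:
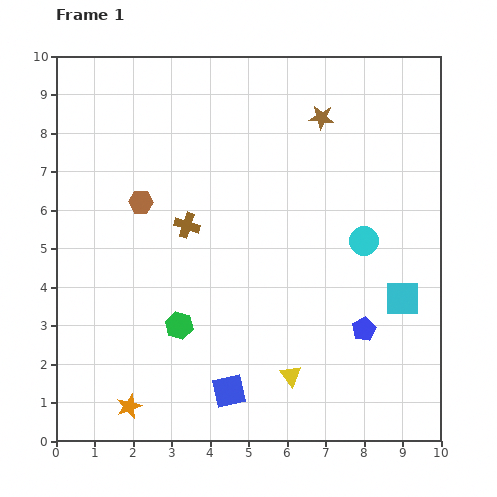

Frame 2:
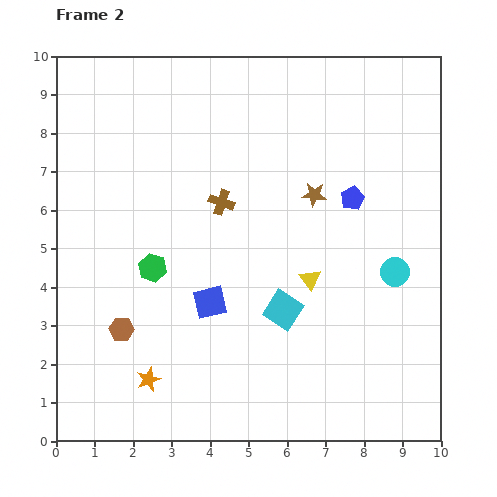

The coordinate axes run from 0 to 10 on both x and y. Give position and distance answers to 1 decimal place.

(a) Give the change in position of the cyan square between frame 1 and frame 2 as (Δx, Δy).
(-3.1, -0.3)

The cyan square was at (9.0, 3.7) in frame 1 and (5.9, 3.4) in frame 2.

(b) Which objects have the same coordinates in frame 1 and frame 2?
none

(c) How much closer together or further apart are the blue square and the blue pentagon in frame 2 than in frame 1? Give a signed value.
+0.8

Distance in frame 1: 3.8. Distance in frame 2: 4.6.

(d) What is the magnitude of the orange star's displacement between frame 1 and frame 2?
0.9

The orange star moved from (1.9, 0.9) to (2.4, 1.6), a distance of √(0.5² + 0.7²) ≈ 0.9.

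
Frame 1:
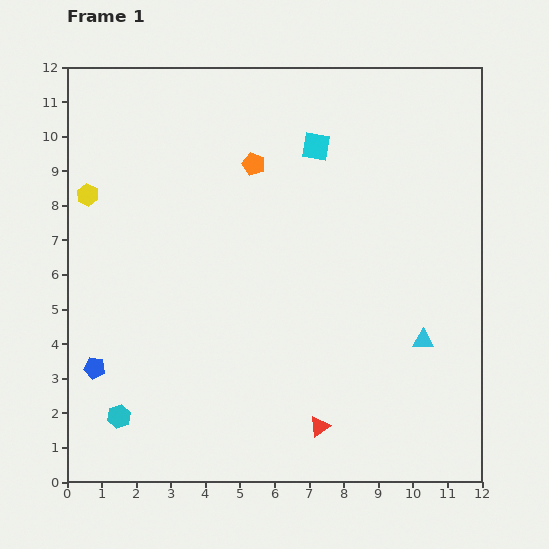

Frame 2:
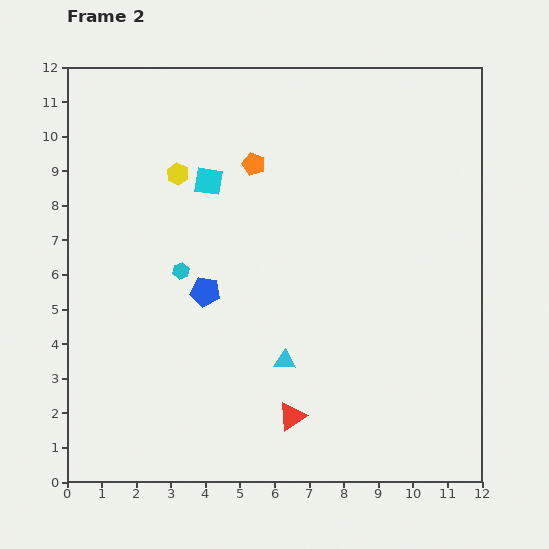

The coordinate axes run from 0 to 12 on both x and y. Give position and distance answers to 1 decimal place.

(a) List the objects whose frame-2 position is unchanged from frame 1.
the orange pentagon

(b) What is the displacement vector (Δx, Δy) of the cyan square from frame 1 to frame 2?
(-3.1, -1.0)

The cyan square was at (7.2, 9.7) in frame 1 and (4.1, 8.7) in frame 2.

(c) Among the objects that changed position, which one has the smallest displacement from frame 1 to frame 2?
the red triangle

(moved 0.9)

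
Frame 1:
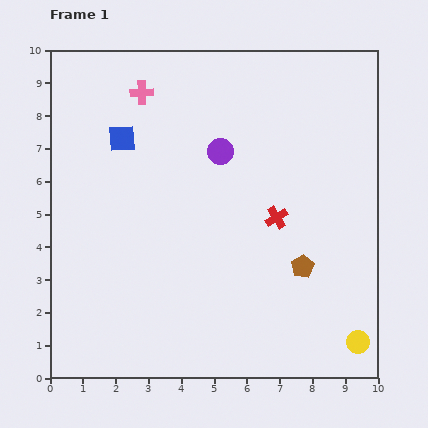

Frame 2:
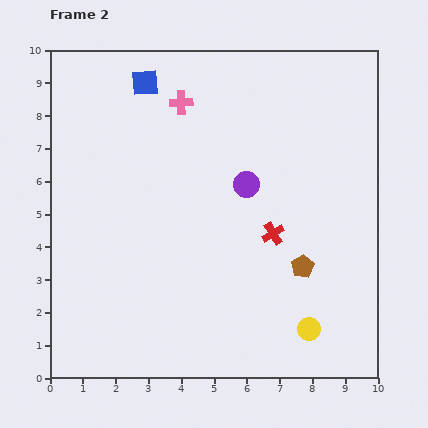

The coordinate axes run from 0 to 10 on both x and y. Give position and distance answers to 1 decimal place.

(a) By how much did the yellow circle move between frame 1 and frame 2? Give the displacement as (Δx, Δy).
(-1.5, 0.4)

The yellow circle was at (9.4, 1.1) in frame 1 and (7.9, 1.5) in frame 2.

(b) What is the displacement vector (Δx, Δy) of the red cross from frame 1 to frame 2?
(-0.1, -0.5)

The red cross was at (6.9, 4.9) in frame 1 and (6.8, 4.4) in frame 2.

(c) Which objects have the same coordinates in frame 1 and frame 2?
the brown pentagon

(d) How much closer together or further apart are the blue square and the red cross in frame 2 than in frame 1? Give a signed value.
+0.7

Distance in frame 1: 5.3. Distance in frame 2: 6.0.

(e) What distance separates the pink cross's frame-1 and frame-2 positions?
1.2

The pink cross moved from (2.8, 8.7) to (4.0, 8.4), a distance of √(1.2² + 0.3²) ≈ 1.2.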